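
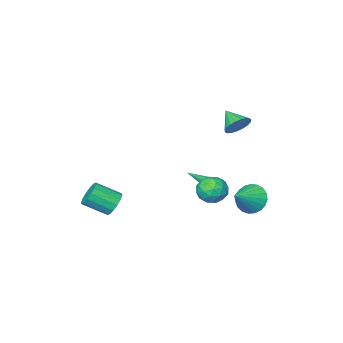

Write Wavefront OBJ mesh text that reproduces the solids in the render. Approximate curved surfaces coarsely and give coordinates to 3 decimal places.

v -2.863 0.922 -3.217
v -2.377 0.818 -3.991
v -1.557 1.278 -2.443
v -2.469 1.189 -4.005
v -2.63 1.513 -3.882
v -2.832 1.736 -3.645
v -3.038 1.818 -3.334
v -3.215 1.745 -3.002
v -3.331 1.529 -2.708
v -3.365 1.209 -2.502
v -3.314 0.839 -2.419
v -3.184 0.483 -2.475
v -2.999 0.204 -2.658
v -2.79 0.048 -2.939
v -2.594 0.044 -3.267
v -2.445 0.191 -3.587
v -2.368 0.465 -3.843
v 2.643 -2.807 -3.54
v 2.931 -3.044 -4.179
v 3.944 -3.81 -3.439
v 3.657 -3.573 -2.8
v 3.118 -2.72 -4.1
v 4.132 -3.486 -3.361
v 3.179 -2.419 -3.872
v 4.192 -3.185 -3.132
v 3.096 -2.222 -3.554
v 4.109 -2.988 -2.814
v 2.891 -2.181 -3.232
v 3.905 -2.947 -2.492
v 2.621 -2.309 -2.993
v 3.634 -3.075 -2.253
v 2.356 -2.57 -2.901
v 3.369 -3.336 -2.161
v 2.168 -2.894 -2.979
v 3.182 -3.66 -2.24
v 2.108 -3.195 -3.208
v 3.121 -3.961 -2.468
v 2.191 -3.392 -3.526
v 3.204 -4.158 -2.786
v 2.395 -3.433 -3.848
v 3.409 -4.199 -3.108
v 2.666 -3.305 -4.087
v 3.679 -4.071 -3.347
v -2.145 0.715 1.938
v -1.812 0.357 1.383
v -2.135 -0.275 2.582
v -1.572 0.464 1.543
v -1.431 0.614 1.772
v -1.414 0.782 2.029
v -1.523 0.938 2.271
v -1.74 1.055 2.455
v -2.027 1.114 2.55
v -2.334 1.103 2.539
v -2.609 1.026 2.424
v -2.803 0.894 2.225
v -2.884 0.732 1.977
v -2.837 0.566 1.722
v -2.671 0.426 1.504
v -2.413 0.336 1.361
v -2.11 0.312 1.319
v -3.568 -2.757 -4.178
v -3.376 -2.986 -4.591
v -2.212 -3.563 -3.102
v -3.25 -2.754 -4.577
v -3.209 -2.523 -4.455
v -3.264 -2.355 -4.26
v -3.401 -2.294 -4.042
v -3.582 -2.357 -3.861
v -3.76 -2.528 -3.765
v -3.886 -2.759 -3.779
v -3.927 -2.99 -3.901
v -3.872 -3.158 -4.096
v -3.735 -3.219 -4.314
v -3.554 -3.156 -4.495
v -0.594 1.1 -2.715
v -0.12 1.285 -2.032
v -1.22 0.095 -2.008
v -0.746 0.28 -1.325
v -1.343 0.827 -1.59
v -0.956 1.448 -2.027
v -0.384 -0.068 -2.013
v 0.003 0.553 -2.45
v 0.01 0.563 -1.599
v -0.582 1.116 -1.337
v -0.758 0.264 -2.703
v -1.35 0.817 -2.441
v -0.302 1.28 -2.435
v -1.038 0.1 -1.605
v -1.389 0.421 -1.76
v -1.11 0.53 -1.359
v -0.794 1.376 -2.432
v -0.515 1.485 -2.031
v -1.233 1.216 -1.771
v -0.825 -0.105 -2.009
v -0.546 0.004 -1.608
v -0.23 0.85 -2.681
v 0.049 0.959 -2.28
v -0.107 0.164 -2.269
v 0.053 0.965 -1.779
v -0.315 0.375 -1.364
v -0.102 0.17 -1.768
v 0.125 0.535 -2.025
v -0.295 1.29 -1.625
v -0.663 0.7 -1.21
v -1.014 1.021 -1.366
v -0.787 1.386 -1.622
v -0.219 0.866 -1.371
v -0.677 0.68 -2.83
v -1.045 0.09 -2.415
v -0.553 -0.006 -2.418
v -0.326 0.359 -2.674
v -1.025 1.005 -2.676
v -1.393 0.415 -2.261
v -1.465 0.845 -2.015
v -1.238 1.21 -2.272
v -1.121 0.514 -2.669
f 2 1 4
f 2 4 3
f 4 1 5
f 4 5 3
f 5 1 6
f 5 6 3
f 6 1 7
f 6 7 3
f 7 1 8
f 7 8 3
f 8 1 9
f 8 9 3
f 9 1 10
f 9 10 3
f 10 1 11
f 10 11 3
f 11 1 12
f 11 12 3
f 12 1 13
f 12 13 3
f 13 1 14
f 13 14 3
f 14 1 15
f 14 15 3
f 15 1 16
f 15 16 3
f 16 1 17
f 16 17 3
f 17 1 2
f 17 2 3
f 19 18 22
f 19 22 20
f 20 22 23
f 20 23 21
f 22 18 24
f 22 24 23
f 23 24 25
f 23 25 21
f 24 18 26
f 24 26 25
f 25 26 27
f 25 27 21
f 26 18 28
f 26 28 27
f 27 28 29
f 27 29 21
f 28 18 30
f 28 30 29
f 29 30 31
f 29 31 21
f 30 18 32
f 30 32 31
f 31 32 33
f 31 33 21
f 32 18 34
f 32 34 33
f 33 34 35
f 33 35 21
f 34 18 36
f 34 36 35
f 35 36 37
f 35 37 21
f 36 18 38
f 36 38 37
f 37 38 39
f 37 39 21
f 38 18 40
f 38 40 39
f 39 40 41
f 39 41 21
f 40 18 42
f 40 42 41
f 41 42 43
f 41 43 21
f 42 18 19
f 42 19 43
f 43 19 20
f 43 20 21
f 45 44 47
f 45 47 46
f 47 44 48
f 47 48 46
f 48 44 49
f 48 49 46
f 49 44 50
f 49 50 46
f 50 44 51
f 50 51 46
f 51 44 52
f 51 52 46
f 52 44 53
f 52 53 46
f 53 44 54
f 53 54 46
f 54 44 55
f 54 55 46
f 55 44 56
f 55 56 46
f 56 44 57
f 56 57 46
f 57 44 58
f 57 58 46
f 58 44 59
f 58 59 46
f 59 44 60
f 59 60 46
f 60 44 45
f 60 45 46
f 62 61 64
f 62 64 63
f 64 61 65
f 64 65 63
f 65 61 66
f 65 66 63
f 66 61 67
f 66 67 63
f 67 61 68
f 67 68 63
f 68 61 69
f 68 69 63
f 69 61 70
f 69 70 63
f 70 61 71
f 70 71 63
f 71 61 72
f 71 72 63
f 72 61 73
f 72 73 63
f 73 61 74
f 73 74 63
f 74 61 62
f 74 62 63
f 75 112 91
f 112 86 115
f 91 115 80
f 112 115 91
f 75 91 87
f 91 80 92
f 87 92 76
f 91 92 87
f 75 87 96
f 87 76 97
f 96 97 82
f 87 97 96
f 75 96 108
f 96 82 111
f 108 111 85
f 96 111 108
f 75 108 112
f 108 85 116
f 112 116 86
f 108 116 112
f 76 92 103
f 92 80 106
f 103 106 84
f 92 106 103
f 80 115 93
f 115 86 114
f 93 114 79
f 115 114 93
f 86 116 113
f 116 85 109
f 113 109 77
f 116 109 113
f 85 111 110
f 111 82 98
f 110 98 81
f 111 98 110
f 82 97 102
f 97 76 99
f 102 99 83
f 97 99 102
f 78 104 90
f 104 84 105
f 90 105 79
f 104 105 90
f 78 90 88
f 90 79 89
f 88 89 77
f 90 89 88
f 78 88 95
f 88 77 94
f 95 94 81
f 88 94 95
f 78 95 100
f 95 81 101
f 100 101 83
f 95 101 100
f 78 100 104
f 100 83 107
f 104 107 84
f 100 107 104
f 79 105 93
f 105 84 106
f 93 106 80
f 105 106 93
f 77 89 113
f 89 79 114
f 113 114 86
f 89 114 113
f 81 94 110
f 94 77 109
f 110 109 85
f 94 109 110
f 83 101 102
f 101 81 98
f 102 98 82
f 101 98 102
f 84 107 103
f 107 83 99
f 103 99 76
f 107 99 103



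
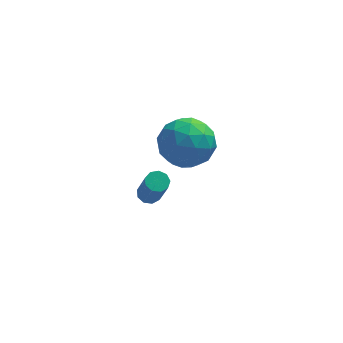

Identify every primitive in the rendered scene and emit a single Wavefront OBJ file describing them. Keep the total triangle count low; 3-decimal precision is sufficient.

v 2.152 -0.882 0.384
v 2.943 -0.565 1.272
v 1.457 -2.355 1.528
v 2.248 -2.038 2.416
v 1.307 -1.297 2.138
v 1.736 -0.386 1.43
v 2.664 -2.534 1.37
v 3.093 -1.623 0.662
v 3.259 -1.586 1.881
v 2.42 -0.821 2.355
v 1.98 -2.099 0.445
v 1.141 -1.334 0.919
v 2.608 -0.594 0.727
v 1.792 -2.326 2.073
v 1.238 -1.89 1.909
v 1.703 -1.704 2.431
v 1.899 -0.489 0.82
v 2.364 -0.303 1.342
v 1.402 -0.733 1.851
v 2.036 -2.617 1.458
v 2.501 -2.431 1.98
v 2.697 -1.216 0.369
v 3.162 -1.03 0.891
v 2.998 -2.187 0.949
v 3.259 -1.008 1.607
v 2.851 -1.874 2.28
v 3.095 -2.165 1.665
v 3.348 -1.63 1.249
v 2.766 -0.559 1.886
v 2.358 -1.424 2.559
v 1.804 -0.989 2.395
v 2.057 -0.454 1.979
v 2.952 -1.159 2.244
v 2.042 -1.496 0.241
v 1.634 -2.361 0.914
v 2.343 -2.466 0.821
v 2.596 -1.931 0.405
v 1.549 -1.046 0.52
v 1.141 -1.912 1.193
v 1.052 -1.29 1.551
v 1.305 -0.755 1.135
v 1.448 -1.761 0.556
v 0.759 0.416 -3.791
v 1.167 0.168 -3.997
v 1.489 -0.765 -2.235
v 1.081 -0.516 -2.029
v 1.272 0.476 -3.853
v 1.594 -0.457 -2.091
v 1.137 0.756 -3.68
v 1.459 -0.177 -1.918
v 0.825 0.877 -3.559
v 1.147 -0.056 -1.797
v 0.483 0.783 -3.547
v 0.804 -0.15 -1.784
v 0.269 0.517 -3.649
v 0.591 -0.416 -1.886
v 0.285 0.204 -3.817
v 0.607 -0.729 -2.055
v 0.523 -0.009 -3.974
v 0.844 -0.942 -2.211
v 0.871 -0.024 -4.045
v 1.193 -0.957 -2.282
f 1 38 17
f 38 12 41
f 17 41 6
f 38 41 17
f 1 17 13
f 17 6 18
f 13 18 2
f 17 18 13
f 1 13 22
f 13 2 23
f 22 23 8
f 13 23 22
f 1 22 34
f 22 8 37
f 34 37 11
f 22 37 34
f 1 34 38
f 34 11 42
f 38 42 12
f 34 42 38
f 2 18 29
f 18 6 32
f 29 32 10
f 18 32 29
f 6 41 19
f 41 12 40
f 19 40 5
f 41 40 19
f 12 42 39
f 42 11 35
f 39 35 3
f 42 35 39
f 11 37 36
f 37 8 24
f 36 24 7
f 37 24 36
f 8 23 28
f 23 2 25
f 28 25 9
f 23 25 28
f 4 30 16
f 30 10 31
f 16 31 5
f 30 31 16
f 4 16 14
f 16 5 15
f 14 15 3
f 16 15 14
f 4 14 21
f 14 3 20
f 21 20 7
f 14 20 21
f 4 21 26
f 21 7 27
f 26 27 9
f 21 27 26
f 4 26 30
f 26 9 33
f 30 33 10
f 26 33 30
f 5 31 19
f 31 10 32
f 19 32 6
f 31 32 19
f 3 15 39
f 15 5 40
f 39 40 12
f 15 40 39
f 7 20 36
f 20 3 35
f 36 35 11
f 20 35 36
f 9 27 28
f 27 7 24
f 28 24 8
f 27 24 28
f 10 33 29
f 33 9 25
f 29 25 2
f 33 25 29
f 44 43 47
f 44 47 45
f 45 47 48
f 45 48 46
f 47 43 49
f 47 49 48
f 48 49 50
f 48 50 46
f 49 43 51
f 49 51 50
f 50 51 52
f 50 52 46
f 51 43 53
f 51 53 52
f 52 53 54
f 52 54 46
f 53 43 55
f 53 55 54
f 54 55 56
f 54 56 46
f 55 43 57
f 55 57 56
f 56 57 58
f 56 58 46
f 57 43 59
f 57 59 58
f 58 59 60
f 58 60 46
f 59 43 61
f 59 61 60
f 60 61 62
f 60 62 46
f 61 43 44
f 61 44 62
f 62 44 45
f 62 45 46



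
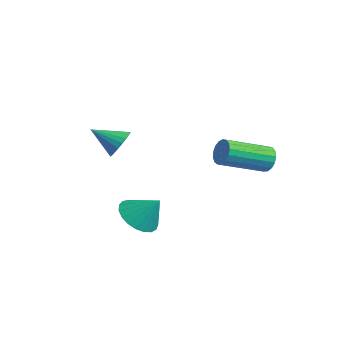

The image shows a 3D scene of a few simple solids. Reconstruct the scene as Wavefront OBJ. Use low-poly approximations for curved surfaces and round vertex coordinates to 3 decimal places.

v 0.598 2.909 -2.498
v 0.907 3.09 -1.98
v 0.871 1.151 -1.283
v 0.562 0.971 -1.802
v 0.617 3.122 -1.905
v 0.58 1.183 -1.209
v 0.322 3.105 -1.967
v 0.285 1.167 -1.271
v 0.09 3.044 -2.15
v 0.054 1.105 -1.454
v -0.025 2.951 -2.413
v -0.061 1.013 -1.717
v 0.003 2.849 -2.696
v -0.033 0.911 -1.999
v 0.167 2.761 -2.933
v 0.131 0.823 -2.237
v 0.43 2.707 -3.071
v 0.393 0.768 -2.374
v 0.731 2.699 -3.077
v 0.695 0.76 -2.381
v 1.002 2.739 -2.951
v 0.966 0.801 -2.254
v 1.18 2.818 -2.721
v 1.144 0.88 -2.025
v 1.225 2.918 -2.44
v 1.189 0.98 -1.744
v 1.127 3.016 -2.173
v 1.09 1.078 -1.476
v 0.93 -2.574 -4.43
v 1.606 -2.334 -5.022
v 1.57 -1.966 -3.45
v 1.364 -2.033 -5.05
v 1.047 -1.827 -4.971
v 0.709 -1.749 -4.798
v 0.41 -1.814 -4.562
v 0.201 -2.011 -4.303
v 0.117 -2.305 -4.067
v 0.174 -2.646 -3.892
v 0.362 -2.974 -3.811
v 0.648 -3.233 -3.837
v 0.982 -3.378 -3.966
v 1.308 -3.384 -4.175
v 1.568 -3.251 -4.428
v 1.718 -3 -4.681
v 1.731 -2.675 -4.891
v -3.523 -1.54 -2.548
v -3.183 -2.05 -2.963
v -4.157 -2.56 -1.812
v -2.982 -2.01 -2.734
v -2.874 -1.888 -2.473
v -2.879 -1.706 -2.224
v -2.994 -1.496 -2.032
v -3.201 -1.293 -1.929
v -3.464 -1.132 -1.933
v -3.737 -1.042 -2.044
v -3.972 -1.038 -2.242
v -4.13 -1.121 -2.492
v -4.183 -1.276 -2.753
v -4.122 -1.477 -2.978
v -3.957 -1.688 -3.129
v -3.717 -1.874 -3.179
v -3.443 -2.002 -3.121
f 2 1 5
f 2 5 3
f 3 5 6
f 3 6 4
f 5 1 7
f 5 7 6
f 6 7 8
f 6 8 4
f 7 1 9
f 7 9 8
f 8 9 10
f 8 10 4
f 9 1 11
f 9 11 10
f 10 11 12
f 10 12 4
f 11 1 13
f 11 13 12
f 12 13 14
f 12 14 4
f 13 1 15
f 13 15 14
f 14 15 16
f 14 16 4
f 15 1 17
f 15 17 16
f 16 17 18
f 16 18 4
f 17 1 19
f 17 19 18
f 18 19 20
f 18 20 4
f 19 1 21
f 19 21 20
f 20 21 22
f 20 22 4
f 21 1 23
f 21 23 22
f 22 23 24
f 22 24 4
f 23 1 25
f 23 25 24
f 24 25 26
f 24 26 4
f 25 1 27
f 25 27 26
f 26 27 28
f 26 28 4
f 27 1 2
f 27 2 28
f 28 2 3
f 28 3 4
f 30 29 32
f 30 32 31
f 32 29 33
f 32 33 31
f 33 29 34
f 33 34 31
f 34 29 35
f 34 35 31
f 35 29 36
f 35 36 31
f 36 29 37
f 36 37 31
f 37 29 38
f 37 38 31
f 38 29 39
f 38 39 31
f 39 29 40
f 39 40 31
f 40 29 41
f 40 41 31
f 41 29 42
f 41 42 31
f 42 29 43
f 42 43 31
f 43 29 44
f 43 44 31
f 44 29 45
f 44 45 31
f 45 29 30
f 45 30 31
f 47 46 49
f 47 49 48
f 49 46 50
f 49 50 48
f 50 46 51
f 50 51 48
f 51 46 52
f 51 52 48
f 52 46 53
f 52 53 48
f 53 46 54
f 53 54 48
f 54 46 55
f 54 55 48
f 55 46 56
f 55 56 48
f 56 46 57
f 56 57 48
f 57 46 58
f 57 58 48
f 58 46 59
f 58 59 48
f 59 46 60
f 59 60 48
f 60 46 61
f 60 61 48
f 61 46 62
f 61 62 48
f 62 46 47
f 62 47 48



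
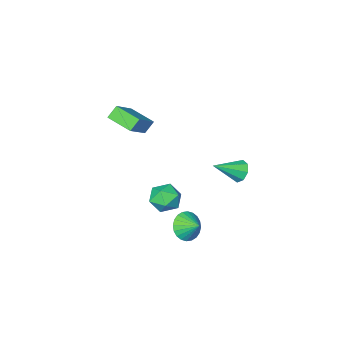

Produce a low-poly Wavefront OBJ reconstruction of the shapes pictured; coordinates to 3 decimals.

v -2.814 2.143 -0.054
v -2.424 2.443 -0.62
v -1.286 1.797 0.814
v -2.563 2.83 -0.22
v -2.849 2.815 0.278
v -3.114 2.406 0.581
v -3.203 1.843 0.513
v -3.064 1.456 0.113
v -2.778 1.471 -0.385
v -2.513 1.88 -0.688
v 0.138 1.483 -3.8
v 0.829 1.956 -4.289
v -0.078 2.357 -3.26
v 0.528 2.017 -4.509
v 0.167 1.996 -4.622
v -0.198 1.898 -4.609
v -0.512 1.736 -4.473
v -0.727 1.536 -4.234
v -0.81 1.328 -3.929
v -0.749 1.143 -3.605
v -0.553 1.01 -3.31
v -0.251 0.949 -3.09
v 0.11 0.969 -2.977
v 0.475 1.067 -2.99
v 0.789 1.229 -3.126
v 1.004 1.429 -3.365
v 1.087 1.638 -3.67
v 1.026 1.822 -3.994
v 0.597 -3.352 3.044
v 2.038 -2.494 4.324
v 0.079 -1.89 2.648
v 1.52 -1.033 3.929
v 1.18 -3.327 2.371
v 2.621 -2.47 3.652
v 0.662 -1.866 1.976
v 2.103 -1.008 3.256
v -0.903 -0.967 -3.274
v 0.024 -0.846 -3.731
v -1.024 -2.514 -3.929
v -0.097 -2.393 -4.386
v -0.159 -2.476 -3.351
v -0.085 -1.52 -2.946
v -0.915 -1.84 -4.714
v -0.841 -0.884 -4.309
v 0.016 -1.385 -4.621
v 0.484 -1.779 -3.779
v -1.484 -1.581 -3.881
v -1.016 -1.975 -3.039
f 2 1 4
f 2 4 3
f 4 1 5
f 4 5 3
f 5 1 6
f 5 6 3
f 6 1 7
f 6 7 3
f 7 1 8
f 7 8 3
f 8 1 9
f 8 9 3
f 9 1 10
f 9 10 3
f 10 1 2
f 10 2 3
f 12 11 14
f 12 14 13
f 14 11 15
f 14 15 13
f 15 11 16
f 15 16 13
f 16 11 17
f 16 17 13
f 17 11 18
f 17 18 13
f 18 11 19
f 18 19 13
f 19 11 20
f 19 20 13
f 20 11 21
f 20 21 13
f 21 11 22
f 21 22 13
f 22 11 23
f 22 23 13
f 23 11 24
f 23 24 13
f 24 11 25
f 24 25 13
f 25 11 26
f 25 26 13
f 26 11 27
f 26 27 13
f 27 11 28
f 27 28 13
f 28 11 12
f 28 12 13
f 30 32 29
f 33 30 29
f 29 32 31
f 31 33 29
f 30 36 32
f 34 30 33
f 34 36 30
f 32 36 31
f 35 33 31
f 31 36 35
f 35 34 33
f 36 34 35
f 37 48 42
f 37 42 38
f 37 38 44
f 37 44 47
f 37 47 48
f 38 42 46
f 42 48 41
f 48 47 39
f 47 44 43
f 44 38 45
f 40 46 41
f 40 41 39
f 40 39 43
f 40 43 45
f 40 45 46
f 41 46 42
f 39 41 48
f 43 39 47
f 45 43 44
f 46 45 38



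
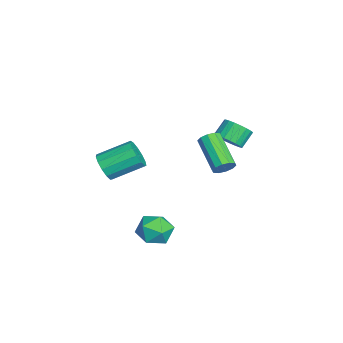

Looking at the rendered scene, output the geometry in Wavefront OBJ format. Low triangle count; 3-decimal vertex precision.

v 1.415 -2.611 -0.766
v 1.656 -2.21 -1.499
v 1.407 -0.507 -0.647
v 1.165 -0.909 0.086
v 1.17 -2.267 -1.526
v 0.92 -0.564 -0.675
v 0.762 -2.434 -1.312
v 0.512 -0.731 -0.461
v 0.561 -2.657 -0.925
v 0.311 -0.954 -0.074
v 0.631 -2.866 -0.487
v 0.381 -1.163 0.364
v 0.95 -2.994 -0.137
v 0.701 -1.291 0.714
v 1.417 -3 0.013
v 1.167 -1.297 0.864
v 1.883 -2.883 -0.084
v 1.633 -1.181 0.767
v 2.2 -2.68 -0.398
v 1.951 -0.977 0.453
v 2.268 -2.455 -0.828
v 2.019 -0.752 0.023
v 2.065 -2.28 -1.238
v 1.816 -0.577 -0.387
v -2.32 3.65 -1.291
v -1.61 4.019 -1.002
v -2.211 4.578 -0.24
v -2.92 4.21 -0.529
v -1.715 4.246 -1.251
v -2.316 4.806 -0.489
v -1.924 4.371 -1.508
v -2.525 4.93 -0.746
v -2.201 4.371 -1.726
v -2.802 4.93 -0.965
v -2.499 4.246 -1.87
v -3.1 4.805 -1.108
v -2.766 4.018 -1.913
v -3.367 4.578 -1.151
v -2.956 3.727 -1.849
v -3.557 4.286 -1.087
v -3.036 3.423 -1.688
v -3.636 3.982 -0.926
v -2.991 3.157 -1.459
v -3.592 3.717 -0.697
v -2.831 2.978 -1.2
v -3.432 3.537 -0.439
v -2.582 2.914 -0.958
v -3.183 3.473 -0.196
v -2.288 2.978 -0.772
v -2.889 3.537 -0.01
v -1.999 3.158 -0.677
v -2.6 3.717 0.085
v -1.766 3.423 -0.687
v -2.367 3.982 0.075
v -1.628 3.728 -0.802
v -2.229 4.287 -0.04
v 3.12 3.301 0.341
v 3.49 3.191 0.838
v 1.83 2.489 1.917
v 1.46 2.599 1.419
v 3.355 3.555 0.867
v 1.695 2.853 1.946
v 3.13 3.822 0.695
v 1.47 3.12 1.774
v 2.901 3.89 0.387
v 1.241 3.188 1.466
v 2.756 3.733 0.062
v 1.096 3.031 1.141
v 2.75 3.411 -0.157
v 1.09 2.709 0.922
v 2.885 3.047 -0.186
v 1.225 2.345 0.893
v 3.11 2.78 -0.014
v 1.45 2.078 1.065
v 3.339 2.712 0.294
v 1.679 2.01 1.373
v 3.484 2.869 0.619
v 1.824 2.167 1.698
v 3.432 0.501 -4.248
v 3.95 0.892 -3.434
v 3.91 -1.052 -3.806
v 4.428 -0.661 -2.992
v 3.388 -0.637 -3.007
v 3.092 0.323 -3.28
v 4.768 -0.483 -3.96
v 4.472 0.477 -4.233
v 4.776 0.284 -3.257
v 3.923 0.189 -2.667
v 3.937 -0.349 -4.573
v 3.084 -0.444 -3.983
f 2 1 5
f 2 5 3
f 3 5 6
f 3 6 4
f 5 1 7
f 5 7 6
f 6 7 8
f 6 8 4
f 7 1 9
f 7 9 8
f 8 9 10
f 8 10 4
f 9 1 11
f 9 11 10
f 10 11 12
f 10 12 4
f 11 1 13
f 11 13 12
f 12 13 14
f 12 14 4
f 13 1 15
f 13 15 14
f 14 15 16
f 14 16 4
f 15 1 17
f 15 17 16
f 16 17 18
f 16 18 4
f 17 1 19
f 17 19 18
f 18 19 20
f 18 20 4
f 19 1 21
f 19 21 20
f 20 21 22
f 20 22 4
f 21 1 23
f 21 23 22
f 22 23 24
f 22 24 4
f 23 1 2
f 23 2 24
f 24 2 3
f 24 3 4
f 26 25 29
f 26 29 27
f 27 29 30
f 27 30 28
f 29 25 31
f 29 31 30
f 30 31 32
f 30 32 28
f 31 25 33
f 31 33 32
f 32 33 34
f 32 34 28
f 33 25 35
f 33 35 34
f 34 35 36
f 34 36 28
f 35 25 37
f 35 37 36
f 36 37 38
f 36 38 28
f 37 25 39
f 37 39 38
f 38 39 40
f 38 40 28
f 39 25 41
f 39 41 40
f 40 41 42
f 40 42 28
f 41 25 43
f 41 43 42
f 42 43 44
f 42 44 28
f 43 25 45
f 43 45 44
f 44 45 46
f 44 46 28
f 45 25 47
f 45 47 46
f 46 47 48
f 46 48 28
f 47 25 49
f 47 49 48
f 48 49 50
f 48 50 28
f 49 25 51
f 49 51 50
f 50 51 52
f 50 52 28
f 51 25 53
f 51 53 52
f 52 53 54
f 52 54 28
f 53 25 55
f 53 55 54
f 54 55 56
f 54 56 28
f 55 25 26
f 55 26 56
f 56 26 27
f 56 27 28
f 58 57 61
f 58 61 59
f 59 61 62
f 59 62 60
f 61 57 63
f 61 63 62
f 62 63 64
f 62 64 60
f 63 57 65
f 63 65 64
f 64 65 66
f 64 66 60
f 65 57 67
f 65 67 66
f 66 67 68
f 66 68 60
f 67 57 69
f 67 69 68
f 68 69 70
f 68 70 60
f 69 57 71
f 69 71 70
f 70 71 72
f 70 72 60
f 71 57 73
f 71 73 72
f 72 73 74
f 72 74 60
f 73 57 75
f 73 75 74
f 74 75 76
f 74 76 60
f 75 57 77
f 75 77 76
f 76 77 78
f 76 78 60
f 77 57 58
f 77 58 78
f 78 58 59
f 78 59 60
f 79 90 84
f 79 84 80
f 79 80 86
f 79 86 89
f 79 89 90
f 80 84 88
f 84 90 83
f 90 89 81
f 89 86 85
f 86 80 87
f 82 88 83
f 82 83 81
f 82 81 85
f 82 85 87
f 82 87 88
f 83 88 84
f 81 83 90
f 85 81 89
f 87 85 86
f 88 87 80



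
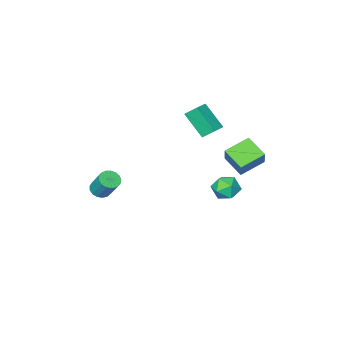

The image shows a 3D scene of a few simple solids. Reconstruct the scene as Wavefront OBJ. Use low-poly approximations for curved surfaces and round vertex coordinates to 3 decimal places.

v 0.533 2.644 0.277
v 1.077 3.207 0.186
v 0.923 2.093 -0.806
v 1.467 2.656 -0.897
v 1.539 2.129 -0.315
v 1.298 2.469 0.354
v 0.702 2.831 -0.974
v 0.461 3.171 -0.305
v 1.182 3.323 -0.587
v 1.699 2.889 -0.18
v 0.301 2.411 -0.44
v 0.818 1.977 -0.033
v -1.15 -0.768 1.374
v -0.851 -1.902 2.563
v -0.428 -0.429 1.516
v -0.129 -1.563 2.705
v -0.771 -1.317 0.755
v -0.472 -2.451 1.944
v -0.049 -0.978 0.897
v 0.25 -2.112 2.086
v 3.797 -4.392 -3.467
v 4.216 -4.045 -3.695
v 4.163 -3.182 -2.482
v 3.743 -3.528 -2.253
v 3.976 -3.93 -3.787
v 3.922 -3.067 -2.574
v 3.694 -3.921 -3.806
v 3.641 -3.057 -2.593
v 3.436 -4.019 -3.748
v 3.383 -3.155 -2.535
v 3.261 -4.203 -3.625
v 3.207 -3.339 -2.412
v 3.208 -4.43 -3.465
v 3.155 -3.566 -2.252
v 3.29 -4.648 -3.306
v 3.237 -3.785 -2.093
v 3.488 -4.808 -3.184
v 3.435 -3.944 -1.971
v 3.757 -4.872 -3.126
v 3.704 -4.009 -1.913
v 4.035 -4.826 -3.147
v 3.982 -3.963 -1.934
v 4.258 -4.681 -3.24
v 4.205 -3.818 -2.027
v 4.376 -4.469 -3.386
v 4.323 -3.606 -2.173
v 4.361 -4.24 -3.55
v 4.307 -3.377 -2.337
v 0.189 2.689 0.328
v 0.336 1.55 0.914
v -1.133 2.768 0.812
v -0.986 1.628 1.398
v 0.586 3.252 1.322
v 0.733 2.112 1.908
v -0.736 3.33 1.806
v -0.589 2.191 2.392
f 1 12 6
f 1 6 2
f 1 2 8
f 1 8 11
f 1 11 12
f 2 6 10
f 6 12 5
f 12 11 3
f 11 8 7
f 8 2 9
f 4 10 5
f 4 5 3
f 4 3 7
f 4 7 9
f 4 9 10
f 5 10 6
f 3 5 12
f 7 3 11
f 9 7 8
f 10 9 2
f 14 16 13
f 17 14 13
f 13 16 15
f 15 17 13
f 14 20 16
f 18 14 17
f 18 20 14
f 16 20 15
f 19 17 15
f 15 20 19
f 19 18 17
f 20 18 19
f 22 21 25
f 22 25 23
f 23 25 26
f 23 26 24
f 25 21 27
f 25 27 26
f 26 27 28
f 26 28 24
f 27 21 29
f 27 29 28
f 28 29 30
f 28 30 24
f 29 21 31
f 29 31 30
f 30 31 32
f 30 32 24
f 31 21 33
f 31 33 32
f 32 33 34
f 32 34 24
f 33 21 35
f 33 35 34
f 34 35 36
f 34 36 24
f 35 21 37
f 35 37 36
f 36 37 38
f 36 38 24
f 37 21 39
f 37 39 38
f 38 39 40
f 38 40 24
f 39 21 41
f 39 41 40
f 40 41 42
f 40 42 24
f 41 21 43
f 41 43 42
f 42 43 44
f 42 44 24
f 43 21 45
f 43 45 44
f 44 45 46
f 44 46 24
f 45 21 47
f 45 47 46
f 46 47 48
f 46 48 24
f 47 21 22
f 47 22 48
f 48 22 23
f 48 23 24
f 50 52 49
f 53 50 49
f 49 52 51
f 51 53 49
f 50 56 52
f 54 50 53
f 54 56 50
f 52 56 51
f 55 53 51
f 51 56 55
f 55 54 53
f 56 54 55



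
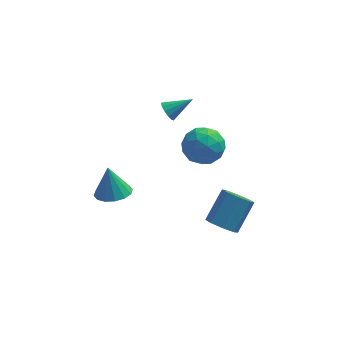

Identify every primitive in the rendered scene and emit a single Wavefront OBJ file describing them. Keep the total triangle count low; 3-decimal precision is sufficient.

v 2.809 -3.018 -3.235
v 3.421 -3.653 -3.055
v 4.244 -2.476 -1.706
v 3.631 -1.842 -1.885
v 3.625 -3.223 -3.553
v 4.448 -2.047 -2.204
v 3.35 -2.674 -3.865
v 4.173 -1.497 -2.516
v 2.759 -2.326 -3.808
v 3.581 -1.15 -2.459
v 2.196 -2.384 -3.414
v 3.019 -1.207 -2.065
v 1.992 -2.813 -2.916
v 2.815 -1.637 -1.567
v 2.267 -3.363 -2.604
v 3.09 -2.186 -1.255
v 2.859 -3.71 -2.661
v 3.681 -2.534 -1.312
v 0.714 1.962 -1.283
v 1.462 2.706 -0.65
v 2.258 1.334 -2.37
v 3.006 2.078 -1.737
v 2.504 1.098 -1.187
v 1.55 1.487 -0.516
v 2.17 2.553 -2.504
v 1.216 2.942 -1.833
v 2.362 3.072 -1.405
v 2.568 2.173 -0.591
v 1.152 1.867 -2.429
v 1.358 0.968 -1.615
v 0.952 2.389 -0.871
v 2.768 1.651 -2.149
v 2.473 1.075 -1.826
v 2.913 1.512 -1.454
v 1.004 1.673 -0.792
v 1.444 2.11 -0.42
v 2.057 1.165 -0.736
v 2.276 1.93 -2.6
v 2.716 2.367 -2.228
v 0.807 2.528 -1.566
v 1.247 2.965 -1.194
v 1.663 2.875 -2.284
v 1.921 3.042 -0.943
v 2.829 2.672 -1.582
v 2.337 2.952 -2.033
v 1.776 3.18 -1.638
v 2.042 2.513 -0.465
v 2.95 2.144 -1.104
v 2.655 1.568 -0.78
v 2.094 1.796 -0.386
v 2.571 2.728 -0.908
v 0.77 1.896 -1.916
v 1.678 1.527 -2.555
v 1.626 2.244 -2.634
v 1.065 2.472 -2.24
v 0.891 1.368 -1.438
v 1.799 0.998 -2.077
v 1.944 0.86 -1.382
v 1.383 1.088 -0.987
v 1.149 1.312 -2.112
v -2.552 -3.668 0.193
v -1.954 -4.383 0.46
v -2.808 -3.272 1.827
v -1.659 -3.98 0.409
v -1.603 -3.493 0.3
v -1.802 -3.053 0.163
v -2.201 -2.777 0.033
v -2.694 -2.74 -0.053
v -3.149 -2.952 -0.074
v -3.444 -3.355 -0.023
v -3.5 -3.842 0.086
v -3.301 -4.282 0.224
v -2.902 -4.558 0.354
v -2.409 -4.595 0.44
v -0.038 3.322 0.152
v 0.289 3.274 -0.396
v 1.278 3.638 0.908
v 0.189 3.619 -0.367
v 0.017 3.87 -0.173
v -0.172 3.947 0.124
v -0.319 3.825 0.43
v -0.376 3.543 0.648
v -0.326 3.191 0.708
v -0.184 2.881 0.592
v 0.004 2.71 0.336
v 0.179 2.733 0.022
v 0.285 2.944 -0.251
f 2 1 5
f 2 5 3
f 3 5 6
f 3 6 4
f 5 1 7
f 5 7 6
f 6 7 8
f 6 8 4
f 7 1 9
f 7 9 8
f 8 9 10
f 8 10 4
f 9 1 11
f 9 11 10
f 10 11 12
f 10 12 4
f 11 1 13
f 11 13 12
f 12 13 14
f 12 14 4
f 13 1 15
f 13 15 14
f 14 15 16
f 14 16 4
f 15 1 17
f 15 17 16
f 16 17 18
f 16 18 4
f 17 1 2
f 17 2 18
f 18 2 3
f 18 3 4
f 19 56 35
f 56 30 59
f 35 59 24
f 56 59 35
f 19 35 31
f 35 24 36
f 31 36 20
f 35 36 31
f 19 31 40
f 31 20 41
f 40 41 26
f 31 41 40
f 19 40 52
f 40 26 55
f 52 55 29
f 40 55 52
f 19 52 56
f 52 29 60
f 56 60 30
f 52 60 56
f 20 36 47
f 36 24 50
f 47 50 28
f 36 50 47
f 24 59 37
f 59 30 58
f 37 58 23
f 59 58 37
f 30 60 57
f 60 29 53
f 57 53 21
f 60 53 57
f 29 55 54
f 55 26 42
f 54 42 25
f 55 42 54
f 26 41 46
f 41 20 43
f 46 43 27
f 41 43 46
f 22 48 34
f 48 28 49
f 34 49 23
f 48 49 34
f 22 34 32
f 34 23 33
f 32 33 21
f 34 33 32
f 22 32 39
f 32 21 38
f 39 38 25
f 32 38 39
f 22 39 44
f 39 25 45
f 44 45 27
f 39 45 44
f 22 44 48
f 44 27 51
f 48 51 28
f 44 51 48
f 23 49 37
f 49 28 50
f 37 50 24
f 49 50 37
f 21 33 57
f 33 23 58
f 57 58 30
f 33 58 57
f 25 38 54
f 38 21 53
f 54 53 29
f 38 53 54
f 27 45 46
f 45 25 42
f 46 42 26
f 45 42 46
f 28 51 47
f 51 27 43
f 47 43 20
f 51 43 47
f 62 61 64
f 62 64 63
f 64 61 65
f 64 65 63
f 65 61 66
f 65 66 63
f 66 61 67
f 66 67 63
f 67 61 68
f 67 68 63
f 68 61 69
f 68 69 63
f 69 61 70
f 69 70 63
f 70 61 71
f 70 71 63
f 71 61 72
f 71 72 63
f 72 61 73
f 72 73 63
f 73 61 74
f 73 74 63
f 74 61 62
f 74 62 63
f 76 75 78
f 76 78 77
f 78 75 79
f 78 79 77
f 79 75 80
f 79 80 77
f 80 75 81
f 80 81 77
f 81 75 82
f 81 82 77
f 82 75 83
f 82 83 77
f 83 75 84
f 83 84 77
f 84 75 85
f 84 85 77
f 85 75 86
f 85 86 77
f 86 75 87
f 86 87 77
f 87 75 76
f 87 76 77



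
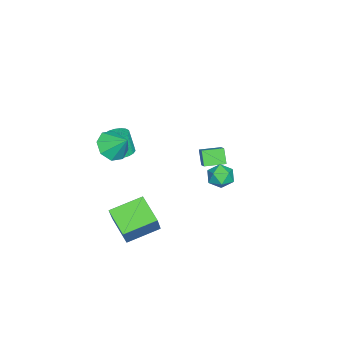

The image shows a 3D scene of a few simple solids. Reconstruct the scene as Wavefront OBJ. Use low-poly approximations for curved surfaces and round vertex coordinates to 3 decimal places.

v 1.615 -3.284 1.47
v 2.393 -3.269 1.523
v 2.303 -3.642 2.943
v 1.525 -3.656 2.89
v 2.304 -2.943 1.603
v 2.214 -3.316 3.023
v 2.078 -2.685 1.657
v 1.989 -3.057 3.076
v 1.761 -2.545 1.674
v 1.671 -2.918 3.093
v 1.415 -2.552 1.65
v 1.325 -2.924 3.069
v 1.108 -2.703 1.591
v 1.018 -3.076 3.01
v 0.902 -2.97 1.508
v 0.812 -3.342 2.927
v 0.837 -3.298 1.417
v 0.747 -3.671 2.837
v 0.926 -3.624 1.337
v 0.836 -3.997 2.757
v 1.151 -3.883 1.284
v 1.062 -4.255 2.703
v 1.469 -4.022 1.267
v 1.379 -4.395 2.686
v 1.815 -4.016 1.291
v 1.725 -4.388 2.71
v 2.122 -3.864 1.35
v 2.032 -4.237 2.769
v 2.328 -3.598 1.433
v 2.238 -3.97 2.852
v 0.512 -2.276 -3.797
v 1.595 -2.071 -2.115
v 1.639 -0.995 -4.678
v 2.721 -0.79 -2.997
v 1.819 -3.87 -4.443
v 2.901 -3.665 -2.762
v 2.945 -2.589 -5.325
v 4.028 -2.384 -3.643
v 3.28 -3.195 3.293
v 4.148 -2.938 2.741
v 3.6 -2.185 4.267
v 3.497 -2.512 2.512
v 2.719 -2.485 2.74
v 2.27 -2.875 3.292
v 2.412 -3.453 3.844
v 3.063 -3.879 4.073
v 3.841 -3.905 3.845
v 4.291 -3.515 3.293
v -4.164 -0.622 -1.893
v -2.825 -0.016 -0.836
v -4.757 0.555 -1.816
v -3.418 1.161 -0.76
v -3.602 -0.281 -2.8
v -2.263 0.325 -1.744
v -4.195 0.896 -2.724
v -2.856 1.502 -1.667
v -0.129 2.711 0.235
v 0.528 2.991 -0.285
v 0.412 1.389 0.205
v 1.069 1.669 -0.315
v 1.031 1.93 0.528
v 0.696 2.747 0.547
v 0.244 1.633 -0.627
v -0.091 2.45 -0.608
v 0.758 2.326 -0.817
v 1.245 2.509 -0.103
v -0.305 1.871 0.023
v 0.182 2.054 0.737
f 2 1 5
f 2 5 3
f 3 5 6
f 3 6 4
f 5 1 7
f 5 7 6
f 6 7 8
f 6 8 4
f 7 1 9
f 7 9 8
f 8 9 10
f 8 10 4
f 9 1 11
f 9 11 10
f 10 11 12
f 10 12 4
f 11 1 13
f 11 13 12
f 12 13 14
f 12 14 4
f 13 1 15
f 13 15 14
f 14 15 16
f 14 16 4
f 15 1 17
f 15 17 16
f 16 17 18
f 16 18 4
f 17 1 19
f 17 19 18
f 18 19 20
f 18 20 4
f 19 1 21
f 19 21 20
f 20 21 22
f 20 22 4
f 21 1 23
f 21 23 22
f 22 23 24
f 22 24 4
f 23 1 25
f 23 25 24
f 24 25 26
f 24 26 4
f 25 1 27
f 25 27 26
f 26 27 28
f 26 28 4
f 27 1 29
f 27 29 28
f 28 29 30
f 28 30 4
f 29 1 2
f 29 2 30
f 30 2 3
f 30 3 4
f 32 34 31
f 35 32 31
f 31 34 33
f 33 35 31
f 32 38 34
f 36 32 35
f 36 38 32
f 34 38 33
f 37 35 33
f 33 38 37
f 37 36 35
f 38 36 37
f 40 39 42
f 40 42 41
f 42 39 43
f 42 43 41
f 43 39 44
f 43 44 41
f 44 39 45
f 44 45 41
f 45 39 46
f 45 46 41
f 46 39 47
f 46 47 41
f 47 39 48
f 47 48 41
f 48 39 40
f 48 40 41
f 50 52 49
f 53 50 49
f 49 52 51
f 51 53 49
f 50 56 52
f 54 50 53
f 54 56 50
f 52 56 51
f 55 53 51
f 51 56 55
f 55 54 53
f 56 54 55
f 57 68 62
f 57 62 58
f 57 58 64
f 57 64 67
f 57 67 68
f 58 62 66
f 62 68 61
f 68 67 59
f 67 64 63
f 64 58 65
f 60 66 61
f 60 61 59
f 60 59 63
f 60 63 65
f 60 65 66
f 61 66 62
f 59 61 68
f 63 59 67
f 65 63 64
f 66 65 58



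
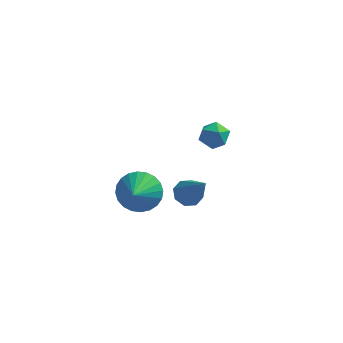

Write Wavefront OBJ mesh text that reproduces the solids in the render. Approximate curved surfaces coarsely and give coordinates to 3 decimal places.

v -1.692 1.326 -2.699
v -1.133 0.882 -3.371
v -1.648 0.234 -1.941
v -0.868 1.046 -3.149
v -0.728 1.253 -2.86
v -0.735 1.471 -2.546
v -0.888 1.667 -2.255
v -1.163 1.811 -2.032
v -1.518 1.881 -1.91
v -1.901 1.866 -1.909
v -2.251 1.77 -2.027
v -2.516 1.606 -2.249
v -2.656 1.399 -2.538
v -2.649 1.181 -2.852
v -2.496 0.985 -3.143
v -2.221 0.841 -3.367
v -1.865 0.771 -3.488
v -1.483 0.786 -3.489
v -0.237 3.683 -4.581
v 0.373 3.814 -4.852
v 0.717 2.757 -2.879
v 0.204 4.2 -4.547
v -0.224 4.283 -4.262
v -0.659 4.015 -4.165
v -0.847 3.552 -4.311
v -0.677 3.166 -4.616
v -0.249 3.083 -4.901
v 0.186 3.351 -4.998
v 1.022 2.089 0.651
v 1.702 1.968 0.712
v 0.838 1.532 1.608
v 1.518 1.411 1.669
v 1.272 2.055 1.745
v 1.386 2.4 1.154
v 1.154 1.1 1.166
v 1.268 1.445 0.575
v 1.784 1.357 1.03
v 1.857 1.947 1.388
v 0.683 1.553 0.932
v 0.756 2.143 1.29
f 2 1 4
f 2 4 3
f 4 1 5
f 4 5 3
f 5 1 6
f 5 6 3
f 6 1 7
f 6 7 3
f 7 1 8
f 7 8 3
f 8 1 9
f 8 9 3
f 9 1 10
f 9 10 3
f 10 1 11
f 10 11 3
f 11 1 12
f 11 12 3
f 12 1 13
f 12 13 3
f 13 1 14
f 13 14 3
f 14 1 15
f 14 15 3
f 15 1 16
f 15 16 3
f 16 1 17
f 16 17 3
f 17 1 18
f 17 18 3
f 18 1 2
f 18 2 3
f 20 19 22
f 20 22 21
f 22 19 23
f 22 23 21
f 23 19 24
f 23 24 21
f 24 19 25
f 24 25 21
f 25 19 26
f 25 26 21
f 26 19 27
f 26 27 21
f 27 19 28
f 27 28 21
f 28 19 20
f 28 20 21
f 29 40 34
f 29 34 30
f 29 30 36
f 29 36 39
f 29 39 40
f 30 34 38
f 34 40 33
f 40 39 31
f 39 36 35
f 36 30 37
f 32 38 33
f 32 33 31
f 32 31 35
f 32 35 37
f 32 37 38
f 33 38 34
f 31 33 40
f 35 31 39
f 37 35 36
f 38 37 30



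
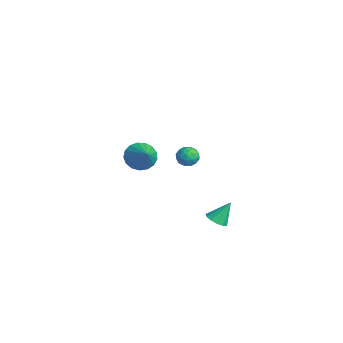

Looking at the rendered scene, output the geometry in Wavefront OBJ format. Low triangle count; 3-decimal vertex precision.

v 3.474 -0.898 -1.155
v 3.981 -0.5 -1.429
v 3.486 -0.082 0.055
v 3.639 -0.334 -1.537
v 3.245 -0.348 -1.523
v 2.924 -0.536 -1.393
v 2.777 -0.839 -1.188
v 2.852 -1.161 -0.972
v 3.124 -1.399 -0.814
v 3.507 -1.478 -0.765
v 3.88 -1.373 -0.84
v 4.124 -1.117 -1.015
v 4.161 -0.791 -1.234
v -4.595 -2.481 -0.426
v -4.035 -2.733 -1.228
v -3.125 -2.559 0.626
v -4.015 -2.25 -1.22
v -4.128 -1.82 -1.03
v -4.348 -1.541 -0.702
v -4.625 -1.478 -0.311
v -4.895 -1.645 0.054
v -5.096 -2.003 0.309
v -5.183 -2.471 0.395
v -5.135 -2.941 0.294
v -4.963 -3.306 0.027
v -4.707 -3.482 -0.344
v -4.426 -3.428 -0.733
v -4.183 -3.158 -1.052
v 1.173 -1.116 2.402
v 1.689 -1.343 2.825
v 0.591 -2.077 2.595
v 1.107 -2.304 3.018
v 0.703 -1.762 3.215
v 1.062 -1.168 3.096
v 1.218 -2.252 2.324
v 1.577 -1.658 2.205
v 1.716 -2.045 2.777
v 1.398 -1.742 3.328
v 0.882 -1.678 2.092
v 0.564 -1.375 2.643
v 1.482 -1.145 2.597
v 0.798 -2.275 2.823
v 0.561 -1.956 2.939
v 0.864 -2.09 3.188
v 1.114 -1.042 2.756
v 1.417 -1.176 3.005
v 0.837 -1.422 3.234
v 0.863 -2.244 2.415
v 1.166 -2.378 2.664
v 1.416 -1.33 2.232
v 1.719 -1.464 2.481
v 1.443 -1.998 2.186
v 1.801 -1.691 2.817
v 1.459 -2.256 2.93
v 1.524 -2.226 2.522
v 1.736 -1.877 2.452
v 1.614 -1.513 3.141
v 1.272 -2.078 3.254
v 1.035 -1.759 3.37
v 1.246 -1.41 3.3
v 1.63 -1.926 3.112
v 1.008 -1.342 2.166
v 0.666 -1.907 2.279
v 1.034 -2.01 2.12
v 1.245 -1.661 2.05
v 0.821 -1.164 2.49
v 0.479 -1.729 2.603
v 0.544 -1.543 2.968
v 0.756 -1.194 2.898
v 0.65 -1.494 2.308
f 2 1 4
f 2 4 3
f 4 1 5
f 4 5 3
f 5 1 6
f 5 6 3
f 6 1 7
f 6 7 3
f 7 1 8
f 7 8 3
f 8 1 9
f 8 9 3
f 9 1 10
f 9 10 3
f 10 1 11
f 10 11 3
f 11 1 12
f 11 12 3
f 12 1 13
f 12 13 3
f 13 1 2
f 13 2 3
f 15 14 17
f 15 17 16
f 17 14 18
f 17 18 16
f 18 14 19
f 18 19 16
f 19 14 20
f 19 20 16
f 20 14 21
f 20 21 16
f 21 14 22
f 21 22 16
f 22 14 23
f 22 23 16
f 23 14 24
f 23 24 16
f 24 14 25
f 24 25 16
f 25 14 26
f 25 26 16
f 26 14 27
f 26 27 16
f 27 14 28
f 27 28 16
f 28 14 15
f 28 15 16
f 29 66 45
f 66 40 69
f 45 69 34
f 66 69 45
f 29 45 41
f 45 34 46
f 41 46 30
f 45 46 41
f 29 41 50
f 41 30 51
f 50 51 36
f 41 51 50
f 29 50 62
f 50 36 65
f 62 65 39
f 50 65 62
f 29 62 66
f 62 39 70
f 66 70 40
f 62 70 66
f 30 46 57
f 46 34 60
f 57 60 38
f 46 60 57
f 34 69 47
f 69 40 68
f 47 68 33
f 69 68 47
f 40 70 67
f 70 39 63
f 67 63 31
f 70 63 67
f 39 65 64
f 65 36 52
f 64 52 35
f 65 52 64
f 36 51 56
f 51 30 53
f 56 53 37
f 51 53 56
f 32 58 44
f 58 38 59
f 44 59 33
f 58 59 44
f 32 44 42
f 44 33 43
f 42 43 31
f 44 43 42
f 32 42 49
f 42 31 48
f 49 48 35
f 42 48 49
f 32 49 54
f 49 35 55
f 54 55 37
f 49 55 54
f 32 54 58
f 54 37 61
f 58 61 38
f 54 61 58
f 33 59 47
f 59 38 60
f 47 60 34
f 59 60 47
f 31 43 67
f 43 33 68
f 67 68 40
f 43 68 67
f 35 48 64
f 48 31 63
f 64 63 39
f 48 63 64
f 37 55 56
f 55 35 52
f 56 52 36
f 55 52 56
f 38 61 57
f 61 37 53
f 57 53 30
f 61 53 57



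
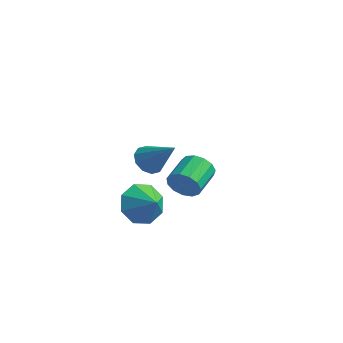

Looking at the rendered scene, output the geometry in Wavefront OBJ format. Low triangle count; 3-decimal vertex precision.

v 0.572 -1.368 1.909
v 0.977 -1.693 1.47
v 1.768 -1.312 2.971
v 1.018 -1.281 1.403
v 0.889 -0.901 1.529
v 0.638 -0.7 1.8
v 0.363 -0.754 2.112
v 0.167 -1.042 2.347
v 0.127 -1.455 2.415
v 0.256 -1.835 2.289
v 0.507 -2.036 2.018
v 0.782 -1.982 1.705
v -0.969 -0.018 -1.728
v -0.485 0.616 -2.332
v -0.031 -0.222 -1.192
v -0.766 0.961 -1.709
v -1.166 0.733 -1.098
v -1.45 0.065 -0.856
v -1.453 -0.652 -1.125
v -1.172 -0.997 -1.747
v -0.772 -0.769 -2.359
v -0.488 -0.1 -2.601
v -1.257 2.813 -2.116
v -0.882 2.714 -1.463
v -1.188 4.007 -1.09
v -1.563 4.107 -1.744
v -0.596 2.863 -1.744
v -0.902 4.156 -1.372
v -0.52 2.996 -2.144
v -0.826 4.289 -1.772
v -0.678 3.071 -2.535
v -0.984 4.364 -2.163
v -1.02 3.065 -2.793
v -1.326 4.358 -2.421
v -1.437 2.978 -2.836
v -1.743 4.271 -2.464
v -1.797 2.839 -2.65
v -2.103 4.133 -2.278
v -1.986 2.693 -2.295
v -2.292 3.986 -1.923
v -1.943 2.584 -1.883
v -2.249 3.877 -1.511
v -1.683 2.548 -1.545
v -1.989 3.841 -1.173
v -1.287 2.597 -1.388
v -1.593 3.89 -1.016
f 2 1 4
f 2 4 3
f 4 1 5
f 4 5 3
f 5 1 6
f 5 6 3
f 6 1 7
f 6 7 3
f 7 1 8
f 7 8 3
f 8 1 9
f 8 9 3
f 9 1 10
f 9 10 3
f 10 1 11
f 10 11 3
f 11 1 12
f 11 12 3
f 12 1 2
f 12 2 3
f 14 13 16
f 14 16 15
f 16 13 17
f 16 17 15
f 17 13 18
f 17 18 15
f 18 13 19
f 18 19 15
f 19 13 20
f 19 20 15
f 20 13 21
f 20 21 15
f 21 13 22
f 21 22 15
f 22 13 14
f 22 14 15
f 24 23 27
f 24 27 25
f 25 27 28
f 25 28 26
f 27 23 29
f 27 29 28
f 28 29 30
f 28 30 26
f 29 23 31
f 29 31 30
f 30 31 32
f 30 32 26
f 31 23 33
f 31 33 32
f 32 33 34
f 32 34 26
f 33 23 35
f 33 35 34
f 34 35 36
f 34 36 26
f 35 23 37
f 35 37 36
f 36 37 38
f 36 38 26
f 37 23 39
f 37 39 38
f 38 39 40
f 38 40 26
f 39 23 41
f 39 41 40
f 40 41 42
f 40 42 26
f 41 23 43
f 41 43 42
f 42 43 44
f 42 44 26
f 43 23 45
f 43 45 44
f 44 45 46
f 44 46 26
f 45 23 24
f 45 24 46
f 46 24 25
f 46 25 26



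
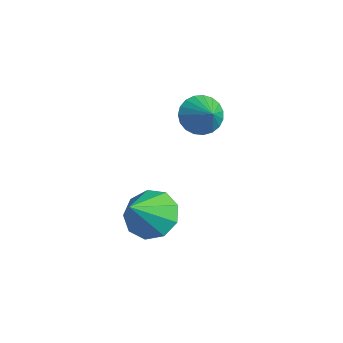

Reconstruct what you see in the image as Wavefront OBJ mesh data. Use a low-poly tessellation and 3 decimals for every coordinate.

v 0.61 -3.247 0.247
v 1.474 -3.284 -0.146
v 1.13 -4.313 1.493
v 1.446 -2.797 0.283
v 1.026 -2.52 0.695
v 0.412 -2.584 0.897
v -0.11 -2.958 0.795
v -0.295 -3.467 0.437
v -0.056 -3.874 -0.011
v 0.494 -3.987 -0.337
v 1.098 -3.754 -0.391
v -2.114 0.253 1.819
v -1.767 -0.229 1.283
v -1.206 0.147 2.501
v -1.659 0.071 1.186
v -1.63 0.402 1.199
v -1.685 0.708 1.319
v -1.814 0.934 1.526
v -1.994 1.043 1.783
v -2.195 1.016 2.047
v -2.382 0.856 2.271
v -2.523 0.592 2.417
v -2.593 0.27 2.459
v -2.58 -0.055 2.391
v -2.486 -0.327 2.224
v -2.328 -0.499 1.987
v -2.133 -0.541 1.721
v -1.935 -0.445 1.472
f 2 1 4
f 2 4 3
f 4 1 5
f 4 5 3
f 5 1 6
f 5 6 3
f 6 1 7
f 6 7 3
f 7 1 8
f 7 8 3
f 8 1 9
f 8 9 3
f 9 1 10
f 9 10 3
f 10 1 11
f 10 11 3
f 11 1 2
f 11 2 3
f 13 12 15
f 13 15 14
f 15 12 16
f 15 16 14
f 16 12 17
f 16 17 14
f 17 12 18
f 17 18 14
f 18 12 19
f 18 19 14
f 19 12 20
f 19 20 14
f 20 12 21
f 20 21 14
f 21 12 22
f 21 22 14
f 22 12 23
f 22 23 14
f 23 12 24
f 23 24 14
f 24 12 25
f 24 25 14
f 25 12 26
f 25 26 14
f 26 12 27
f 26 27 14
f 27 12 28
f 27 28 14
f 28 12 13
f 28 13 14



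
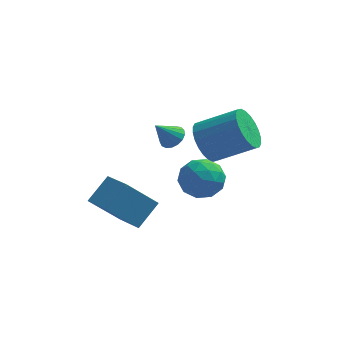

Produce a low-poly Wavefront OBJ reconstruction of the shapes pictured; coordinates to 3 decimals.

v 3.047 1.08 0.688
v 3.53 0.678 -0.178
v 5.316 0.618 0.846
v 4.833 1.02 1.712
v 3.579 1.088 -0.24
v 5.366 1.028 0.784
v 3.548 1.497 -0.161
v 5.334 1.436 0.863
v 3.44 1.842 0.047
v 5.226 1.782 1.072
v 3.272 2.071 0.353
v 5.058 2.011 1.378
v 3.07 2.15 0.71
v 4.856 2.089 1.735
v 2.865 2.065 1.064
v 4.651 2.005 2.088
v 2.687 1.831 1.36
v 4.473 1.77 2.384
v 2.564 1.482 1.554
v 4.35 1.422 2.578
v 2.514 1.072 1.616
v 4.301 1.012 2.64
v 2.546 0.664 1.537
v 4.332 0.603 2.561
v 2.654 0.318 1.328
v 4.44 0.258 2.353
v 2.822 0.089 1.022
v 4.608 0.029 2.047
v 3.024 0.011 0.665
v 4.81 -0.05 1.69
v 3.229 0.095 0.312
v 5.015 0.035 1.336
v 3.407 0.33 0.016
v 5.193 0.269 1.04
v 2.702 3.351 -3.279
v 3.413 2.551 -3.55
v 2.187 2.409 -1.85
v 2.898 1.609 -2.121
v 3.274 2.586 -1.769
v 3.592 3.168 -2.652
v 2.008 1.792 -2.748
v 2.326 2.374 -3.631
v 2.984 1.588 -3.222
v 3.767 2.078 -2.617
v 1.833 2.882 -2.783
v 2.616 3.372 -2.178
v 3.102 3.033 -3.54
v 2.498 1.927 -1.86
v 2.718 2.501 -1.653
v 3.136 2.031 -1.813
v 3.208 3.396 -3.012
v 3.626 2.926 -3.171
v 3.544 2.947 -2.125
v 1.974 2.034 -2.229
v 2.392 1.564 -2.388
v 2.464 2.929 -3.587
v 2.882 2.459 -3.747
v 2.056 2.013 -3.275
v 3.268 1.997 -3.506
v 2.966 1.444 -2.667
v 2.443 1.551 -3.035
v 2.63 1.893 -3.554
v 3.728 2.285 -3.151
v 3.426 1.732 -2.311
v 3.647 2.306 -2.104
v 3.834 2.648 -2.623
v 3.476 1.719 -2.958
v 2.174 3.228 -3.089
v 1.872 2.675 -2.249
v 1.766 2.312 -2.777
v 1.953 2.654 -3.296
v 2.634 3.516 -2.733
v 2.332 2.963 -1.894
v 2.97 3.067 -1.846
v 3.157 3.409 -2.365
v 2.124 3.241 -2.442
v -0.721 -2.474 -1.143
v 0.013 -1.567 -0.216
v -1.644 -1.242 -1.616
v -0.909 -0.336 -0.69
v 0.549 -2.064 -2.55
v 1.284 -1.158 -1.624
v -0.373 -0.833 -3.024
v 0.361 0.074 -2.097
v 1.612 1.568 0.567
v 2.101 1.694 0.96
v 0.928 1.152 1.553
v 1.94 1.954 0.958
v 1.704 2.126 0.866
v 1.446 2.17 0.706
v 1.227 2.076 0.514
v 1.096 1.866 0.334
v 1.083 1.587 0.208
v 1.191 1.304 0.164
v 1.396 1.082 0.212
v 1.65 0.97 0.341
v 1.896 0.996 0.523
v 2.077 1.153 0.714
v 2.151 1.405 0.872
f 2 1 5
f 2 5 3
f 3 5 6
f 3 6 4
f 5 1 7
f 5 7 6
f 6 7 8
f 6 8 4
f 7 1 9
f 7 9 8
f 8 9 10
f 8 10 4
f 9 1 11
f 9 11 10
f 10 11 12
f 10 12 4
f 11 1 13
f 11 13 12
f 12 13 14
f 12 14 4
f 13 1 15
f 13 15 14
f 14 15 16
f 14 16 4
f 15 1 17
f 15 17 16
f 16 17 18
f 16 18 4
f 17 1 19
f 17 19 18
f 18 19 20
f 18 20 4
f 19 1 21
f 19 21 20
f 20 21 22
f 20 22 4
f 21 1 23
f 21 23 22
f 22 23 24
f 22 24 4
f 23 1 25
f 23 25 24
f 24 25 26
f 24 26 4
f 25 1 27
f 25 27 26
f 26 27 28
f 26 28 4
f 27 1 29
f 27 29 28
f 28 29 30
f 28 30 4
f 29 1 31
f 29 31 30
f 30 31 32
f 30 32 4
f 31 1 33
f 31 33 32
f 32 33 34
f 32 34 4
f 33 1 2
f 33 2 34
f 34 2 3
f 34 3 4
f 35 72 51
f 72 46 75
f 51 75 40
f 72 75 51
f 35 51 47
f 51 40 52
f 47 52 36
f 51 52 47
f 35 47 56
f 47 36 57
f 56 57 42
f 47 57 56
f 35 56 68
f 56 42 71
f 68 71 45
f 56 71 68
f 35 68 72
f 68 45 76
f 72 76 46
f 68 76 72
f 36 52 63
f 52 40 66
f 63 66 44
f 52 66 63
f 40 75 53
f 75 46 74
f 53 74 39
f 75 74 53
f 46 76 73
f 76 45 69
f 73 69 37
f 76 69 73
f 45 71 70
f 71 42 58
f 70 58 41
f 71 58 70
f 42 57 62
f 57 36 59
f 62 59 43
f 57 59 62
f 38 64 50
f 64 44 65
f 50 65 39
f 64 65 50
f 38 50 48
f 50 39 49
f 48 49 37
f 50 49 48
f 38 48 55
f 48 37 54
f 55 54 41
f 48 54 55
f 38 55 60
f 55 41 61
f 60 61 43
f 55 61 60
f 38 60 64
f 60 43 67
f 64 67 44
f 60 67 64
f 39 65 53
f 65 44 66
f 53 66 40
f 65 66 53
f 37 49 73
f 49 39 74
f 73 74 46
f 49 74 73
f 41 54 70
f 54 37 69
f 70 69 45
f 54 69 70
f 43 61 62
f 61 41 58
f 62 58 42
f 61 58 62
f 44 67 63
f 67 43 59
f 63 59 36
f 67 59 63
f 78 80 77
f 81 78 77
f 77 80 79
f 79 81 77
f 78 84 80
f 82 78 81
f 82 84 78
f 80 84 79
f 83 81 79
f 79 84 83
f 83 82 81
f 84 82 83
f 86 85 88
f 86 88 87
f 88 85 89
f 88 89 87
f 89 85 90
f 89 90 87
f 90 85 91
f 90 91 87
f 91 85 92
f 91 92 87
f 92 85 93
f 92 93 87
f 93 85 94
f 93 94 87
f 94 85 95
f 94 95 87
f 95 85 96
f 95 96 87
f 96 85 97
f 96 97 87
f 97 85 98
f 97 98 87
f 98 85 99
f 98 99 87
f 99 85 86
f 99 86 87



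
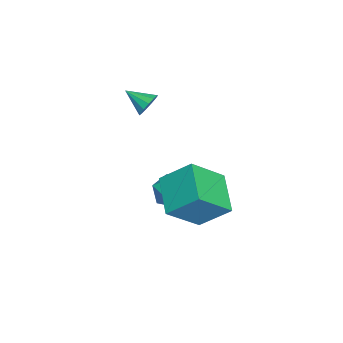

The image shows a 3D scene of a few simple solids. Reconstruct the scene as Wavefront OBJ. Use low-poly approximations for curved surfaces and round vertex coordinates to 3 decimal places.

v 2.351 3.693 0.018
v 2.412 5.015 1.148
v 4.091 4.189 -0.654
v 4.152 5.51 0.476
v 3.248 2.45 1.424
v 3.309 3.771 2.554
v 4.988 2.945 0.752
v 5.049 4.267 1.882
v 1.869 3.627 -0.808
v 2.418 3.463 -0.081
v 1.502 2.177 -0.859
v 2.051 2.013 -0.132
v 1.273 2.501 -0.023
v 1.499 3.397 0.009
v 2.421 2.243 -0.949
v 2.647 3.139 -0.917
v 2.759 2.607 -0.168
v 2.049 2.767 0.404
v 1.871 2.873 -1.344
v 1.161 3.033 -0.772
v -1.256 1.427 2.335
v -0.912 1.077 1.908
v -1.644 0.373 2.885
v -0.689 1.143 2.191
v -0.646 1.299 2.519
v -0.797 1.495 2.789
v -1.093 1.67 2.915
v -1.441 1.767 2.856
v -1.731 1.757 2.632
v -1.869 1.641 2.313
v -1.813 1.457 2.001
v -1.581 1.264 1.795
v -1.245 1.122 1.76
f 2 4 1
f 5 2 1
f 1 4 3
f 3 5 1
f 2 8 4
f 6 2 5
f 6 8 2
f 4 8 3
f 7 5 3
f 3 8 7
f 7 6 5
f 8 6 7
f 9 20 14
f 9 14 10
f 9 10 16
f 9 16 19
f 9 19 20
f 10 14 18
f 14 20 13
f 20 19 11
f 19 16 15
f 16 10 17
f 12 18 13
f 12 13 11
f 12 11 15
f 12 15 17
f 12 17 18
f 13 18 14
f 11 13 20
f 15 11 19
f 17 15 16
f 18 17 10
f 22 21 24
f 22 24 23
f 24 21 25
f 24 25 23
f 25 21 26
f 25 26 23
f 26 21 27
f 26 27 23
f 27 21 28
f 27 28 23
f 28 21 29
f 28 29 23
f 29 21 30
f 29 30 23
f 30 21 31
f 30 31 23
f 31 21 32
f 31 32 23
f 32 21 33
f 32 33 23
f 33 21 22
f 33 22 23



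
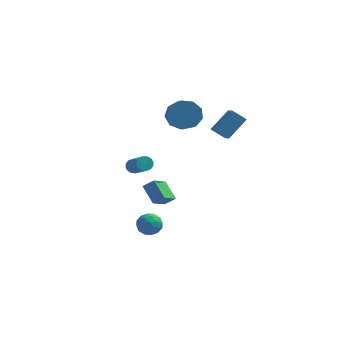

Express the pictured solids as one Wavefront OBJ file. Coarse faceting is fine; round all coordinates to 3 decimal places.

v -2.152 -3.275 -1.86
v -1.374 -3.283 -1.602
v -2.246 -4.577 -1.618
v -1.468 -4.585 -1.36
v -2.042 -4.202 -0.917
v -1.985 -3.398 -1.067
v -1.635 -4.462 -2.153
v -1.578 -3.658 -2.303
v -1.054 -4.017 -1.783
v -1.306 -3.856 -1.019
v -2.314 -4.004 -2.201
v -2.566 -3.843 -1.437
v -1.755 -3.165 -1.753
v -1.865 -4.695 -1.467
v -2.203 -4.47 -1.207
v -1.745 -4.475 -1.055
v -2.114 -3.233 -1.438
v -1.656 -3.237 -1.286
v -2.049 -3.777 -0.883
v -1.964 -4.623 -1.934
v -1.506 -4.627 -1.782
v -1.875 -3.385 -2.165
v -1.417 -3.39 -2.013
v -1.571 -4.083 -2.337
v -1.11 -3.601 -1.707
v -1.165 -4.366 -1.565
v -1.263 -4.294 -2.031
v -1.229 -3.821 -2.119
v -1.257 -3.506 -1.258
v -1.312 -4.271 -1.116
v -1.65 -4.046 -0.855
v -1.616 -3.574 -0.944
v -1.07 -3.937 -1.365
v -2.308 -3.589 -2.104
v -2.363 -4.354 -1.962
v -2.004 -4.286 -2.276
v -1.97 -3.814 -2.365
v -2.455 -3.494 -1.655
v -2.51 -4.259 -1.513
v -2.391 -4.039 -1.101
v -2.357 -3.566 -1.189
v -2.55 -3.923 -1.855
v -4.247 4.552 -2.163
v -3.767 4.694 -2.414
v -2.853 3.49 -1.347
v -3.333 3.348 -1.097
v -3.79 4.876 -2.189
v -2.877 3.671 -1.122
v -3.936 4.97 -1.957
v -3.023 3.766 -0.89
v -4.166 4.953 -1.781
v -3.252 3.749 -0.714
v -4.417 4.828 -1.707
v -3.503 3.624 -0.64
v -4.622 4.629 -1.755
v -3.709 3.425 -0.688
v -4.727 4.41 -1.913
v -3.813 3.206 -0.846
v -4.703 4.229 -2.138
v -3.79 3.024 -1.071
v -4.557 4.134 -2.37
v -3.644 2.93 -1.303
v -4.328 4.151 -2.546
v -3.414 2.947 -1.479
v -4.077 4.276 -2.62
v -3.163 3.072 -1.553
v -3.871 4.475 -2.572
v -2.958 3.271 -1.505
v 1.938 2.136 2.329
v 1.034 2.254 2.945
v 1.516 3.697 1.411
v 0.612 3.815 2.026
v 2.868 3.085 3.514
v 1.964 3.203 4.129
v 2.446 4.646 2.595
v 1.542 4.764 3.211
v -1.22 4.57 2.68
v -0.548 4.253 1.882
v -0.128 2.574 2.903
v -0.8 2.89 3.7
v -0.174 4.654 2.387
v 0.247 2.975 3.408
v -0.289 5.015 3.029
v 0.132 3.336 4.05
v -0.84 5.168 3.507
v -0.419 3.489 4.528
v -1.569 5.041 3.599
v -1.148 3.361 4.619
v -2.135 4.693 3.26
v -1.714 3.014 4.281
v -2.273 4.288 2.649
v -1.852 2.608 3.67
v -1.918 4.014 2.053
v -1.498 2.335 3.074
v -1.237 4.001 1.75
v -0.817 2.321 2.771
v -3.007 0.632 -1.392
v -2.337 0.723 -0.894
v -2.531 1.943 -2.274
v -1.861 2.034 -1.775
v -2.239 -0.234 -2.265
v -1.569 -0.143 -1.766
v -1.763 1.077 -3.146
v -1.093 1.168 -2.648
f 1 38 17
f 38 12 41
f 17 41 6
f 38 41 17
f 1 17 13
f 17 6 18
f 13 18 2
f 17 18 13
f 1 13 22
f 13 2 23
f 22 23 8
f 13 23 22
f 1 22 34
f 22 8 37
f 34 37 11
f 22 37 34
f 1 34 38
f 34 11 42
f 38 42 12
f 34 42 38
f 2 18 29
f 18 6 32
f 29 32 10
f 18 32 29
f 6 41 19
f 41 12 40
f 19 40 5
f 41 40 19
f 12 42 39
f 42 11 35
f 39 35 3
f 42 35 39
f 11 37 36
f 37 8 24
f 36 24 7
f 37 24 36
f 8 23 28
f 23 2 25
f 28 25 9
f 23 25 28
f 4 30 16
f 30 10 31
f 16 31 5
f 30 31 16
f 4 16 14
f 16 5 15
f 14 15 3
f 16 15 14
f 4 14 21
f 14 3 20
f 21 20 7
f 14 20 21
f 4 21 26
f 21 7 27
f 26 27 9
f 21 27 26
f 4 26 30
f 26 9 33
f 30 33 10
f 26 33 30
f 5 31 19
f 31 10 32
f 19 32 6
f 31 32 19
f 3 15 39
f 15 5 40
f 39 40 12
f 15 40 39
f 7 20 36
f 20 3 35
f 36 35 11
f 20 35 36
f 9 27 28
f 27 7 24
f 28 24 8
f 27 24 28
f 10 33 29
f 33 9 25
f 29 25 2
f 33 25 29
f 44 43 47
f 44 47 45
f 45 47 48
f 45 48 46
f 47 43 49
f 47 49 48
f 48 49 50
f 48 50 46
f 49 43 51
f 49 51 50
f 50 51 52
f 50 52 46
f 51 43 53
f 51 53 52
f 52 53 54
f 52 54 46
f 53 43 55
f 53 55 54
f 54 55 56
f 54 56 46
f 55 43 57
f 55 57 56
f 56 57 58
f 56 58 46
f 57 43 59
f 57 59 58
f 58 59 60
f 58 60 46
f 59 43 61
f 59 61 60
f 60 61 62
f 60 62 46
f 61 43 63
f 61 63 62
f 62 63 64
f 62 64 46
f 63 43 65
f 63 65 64
f 64 65 66
f 64 66 46
f 65 43 67
f 65 67 66
f 66 67 68
f 66 68 46
f 67 43 44
f 67 44 68
f 68 44 45
f 68 45 46
f 70 72 69
f 73 70 69
f 69 72 71
f 71 73 69
f 70 76 72
f 74 70 73
f 74 76 70
f 72 76 71
f 75 73 71
f 71 76 75
f 75 74 73
f 76 74 75
f 78 77 81
f 78 81 79
f 79 81 82
f 79 82 80
f 81 77 83
f 81 83 82
f 82 83 84
f 82 84 80
f 83 77 85
f 83 85 84
f 84 85 86
f 84 86 80
f 85 77 87
f 85 87 86
f 86 87 88
f 86 88 80
f 87 77 89
f 87 89 88
f 88 89 90
f 88 90 80
f 89 77 91
f 89 91 90
f 90 91 92
f 90 92 80
f 91 77 93
f 91 93 92
f 92 93 94
f 92 94 80
f 93 77 95
f 93 95 94
f 94 95 96
f 94 96 80
f 95 77 78
f 95 78 96
f 96 78 79
f 96 79 80
f 98 100 97
f 101 98 97
f 97 100 99
f 99 101 97
f 98 104 100
f 102 98 101
f 102 104 98
f 100 104 99
f 103 101 99
f 99 104 103
f 103 102 101
f 104 102 103



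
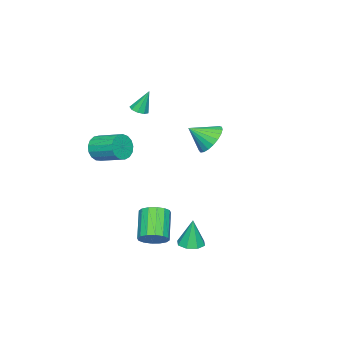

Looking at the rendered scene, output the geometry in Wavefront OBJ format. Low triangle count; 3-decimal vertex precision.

v 2.313 -0.398 -3.677
v 2.884 -0.762 -3.31
v 1.717 -1.426 -2.156
v 1.147 -1.062 -2.523
v 2.857 -0.406 -3.132
v 1.691 -1.07 -1.978
v 2.685 -0.048 -3.1
v 1.519 -0.712 -1.946
v 2.413 0.216 -3.223
v 1.247 -0.448 -2.069
v 2.114 0.316 -3.468
v 0.948 -0.348 -2.313
v 1.869 0.224 -3.768
v 0.703 -0.44 -2.614
v 1.743 -0.034 -4.044
v 0.576 -0.698 -2.89
v 1.769 -0.39 -4.222
v 0.603 -1.054 -3.068
v 1.941 -0.748 -4.254
v 0.775 -1.412 -3.1
v 2.213 -1.012 -4.131
v 1.047 -1.676 -2.977
v 2.512 -1.112 -3.887
v 1.346 -1.776 -2.732
v 2.757 -1.02 -3.586
v 1.591 -1.684 -2.432
v 2.479 -3.337 1.752
v 2.847 -3.576 2.373
v 2.928 -2.163 2.869
v 2.561 -1.923 2.248
v 3.113 -3.508 2.135
v 3.195 -2.094 2.631
v 3.235 -3.4 1.809
v 3.316 -1.987 2.305
v 3.183 -3.278 1.47
v 3.264 -1.865 1.966
v 2.97 -3.17 1.196
v 3.051 -1.756 1.692
v 2.645 -3.099 1.049
v 2.726 -1.686 1.545
v 2.282 -3.083 1.063
v 2.363 -1.67 1.559
v 1.964 -3.125 1.235
v 2.045 -1.712 1.731
v 1.764 -3.216 1.525
v 1.845 -1.803 2.022
v 1.728 -3.334 1.868
v 1.81 -1.921 2.364
v 1.864 -3.453 2.183
v 1.946 -2.039 2.679
v 2.142 -3.545 2.4
v 2.223 -2.132 2.896
v 2.496 -3.589 2.469
v 2.577 -2.176 2.965
v 2.299 1.683 -3.309
v 2.875 1.323 -3.277
v 2.261 1.757 -1.771
v 2.962 1.836 -3.3
v 2.66 2.259 -3.328
v 2.147 2.344 -3.345
v 1.723 2.042 -3.341
v 1.637 1.529 -3.318
v 1.939 1.106 -3.29
v 2.452 1.021 -3.273
v -3.68 -0.857 0.44
v -3.347 -1.328 -0.34
v -3.04 -1.763 1.26
v -3.054 -1.059 -0.273
v -2.869 -0.755 -0.082
v -2.824 -0.469 0.199
v -2.928 -0.251 0.522
v -3.161 -0.136 0.83
v -3.485 -0.147 1.071
v -3.842 -0.28 1.203
v -4.171 -0.513 1.202
v -4.416 -0.806 1.07
v -4.533 -1.107 0.829
v -4.503 -1.365 0.521
v -4.33 -1.535 0.198
v -4.045 -1.588 -0.083
v -3.698 -1.515 -0.273
v -1.718 -3.786 2.577
v -1.247 -3.924 2.714
v -1.962 -3.354 3.843
v -1.247 -3.594 2.602
v -1.467 -3.354 2.477
v -1.805 -3.316 2.4
v -2.103 -3.498 2.405
v -2.22 -3.815 2.49
v -2.103 -4.119 2.617
v -1.806 -4.267 2.724
v -1.468 -4.19 2.763
f 2 1 5
f 2 5 3
f 3 5 6
f 3 6 4
f 5 1 7
f 5 7 6
f 6 7 8
f 6 8 4
f 7 1 9
f 7 9 8
f 8 9 10
f 8 10 4
f 9 1 11
f 9 11 10
f 10 11 12
f 10 12 4
f 11 1 13
f 11 13 12
f 12 13 14
f 12 14 4
f 13 1 15
f 13 15 14
f 14 15 16
f 14 16 4
f 15 1 17
f 15 17 16
f 16 17 18
f 16 18 4
f 17 1 19
f 17 19 18
f 18 19 20
f 18 20 4
f 19 1 21
f 19 21 20
f 20 21 22
f 20 22 4
f 21 1 23
f 21 23 22
f 22 23 24
f 22 24 4
f 23 1 25
f 23 25 24
f 24 25 26
f 24 26 4
f 25 1 2
f 25 2 26
f 26 2 3
f 26 3 4
f 28 27 31
f 28 31 29
f 29 31 32
f 29 32 30
f 31 27 33
f 31 33 32
f 32 33 34
f 32 34 30
f 33 27 35
f 33 35 34
f 34 35 36
f 34 36 30
f 35 27 37
f 35 37 36
f 36 37 38
f 36 38 30
f 37 27 39
f 37 39 38
f 38 39 40
f 38 40 30
f 39 27 41
f 39 41 40
f 40 41 42
f 40 42 30
f 41 27 43
f 41 43 42
f 42 43 44
f 42 44 30
f 43 27 45
f 43 45 44
f 44 45 46
f 44 46 30
f 45 27 47
f 45 47 46
f 46 47 48
f 46 48 30
f 47 27 49
f 47 49 48
f 48 49 50
f 48 50 30
f 49 27 51
f 49 51 50
f 50 51 52
f 50 52 30
f 51 27 53
f 51 53 52
f 52 53 54
f 52 54 30
f 53 27 28
f 53 28 54
f 54 28 29
f 54 29 30
f 56 55 58
f 56 58 57
f 58 55 59
f 58 59 57
f 59 55 60
f 59 60 57
f 60 55 61
f 60 61 57
f 61 55 62
f 61 62 57
f 62 55 63
f 62 63 57
f 63 55 64
f 63 64 57
f 64 55 56
f 64 56 57
f 66 65 68
f 66 68 67
f 68 65 69
f 68 69 67
f 69 65 70
f 69 70 67
f 70 65 71
f 70 71 67
f 71 65 72
f 71 72 67
f 72 65 73
f 72 73 67
f 73 65 74
f 73 74 67
f 74 65 75
f 74 75 67
f 75 65 76
f 75 76 67
f 76 65 77
f 76 77 67
f 77 65 78
f 77 78 67
f 78 65 79
f 78 79 67
f 79 65 80
f 79 80 67
f 80 65 81
f 80 81 67
f 81 65 66
f 81 66 67
f 83 82 85
f 83 85 84
f 85 82 86
f 85 86 84
f 86 82 87
f 86 87 84
f 87 82 88
f 87 88 84
f 88 82 89
f 88 89 84
f 89 82 90
f 89 90 84
f 90 82 91
f 90 91 84
f 91 82 92
f 91 92 84
f 92 82 83
f 92 83 84



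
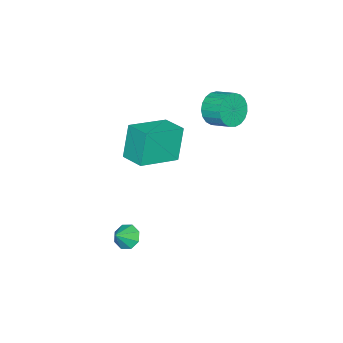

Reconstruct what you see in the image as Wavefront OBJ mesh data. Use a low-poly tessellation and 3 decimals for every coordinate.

v -0.416 -0.697 0.024
v -1.021 -0.769 1.792
v 0.024 0.51 0.224
v -0.582 0.439 1.991
v 1.502 -1.499 0.649
v 0.896 -1.57 2.416
v 1.941 -0.291 0.848
v 1.336 -0.363 2.616
v -3.178 0.591 1.679
v -2.523 0.76 1.012
v -2.366 1.818 1.435
v -3.022 1.649 2.101
v -2.854 0.88 0.834
v -2.697 1.938 1.257
v -3.241 0.951 0.802
v -3.084 2.009 1.224
v -3.618 0.959 0.921
v -3.461 2.017 1.344
v -3.918 0.904 1.171
v -3.761 1.962 1.594
v -4.091 0.794 1.509
v -3.934 1.852 1.932
v -4.106 0.65 1.876
v -3.949 1.708 2.299
v -3.96 0.495 2.209
v -3.803 1.553 2.632
v -3.68 0.357 2.451
v -3.523 1.415 2.874
v -3.313 0.259 2.559
v -3.156 1.317 2.981
v -2.922 0.219 2.514
v -2.765 1.277 2.937
v -2.576 0.243 2.325
v -2.419 1.301 2.748
v -2.334 0.327 2.025
v -2.177 1.385 2.448
v -2.238 0.457 1.664
v -2.081 1.515 2.087
v -2.305 0.61 1.306
v -2.148 1.668 1.729
v 2.801 -0.538 -3.728
v 3.178 -0.061 -4.074
v 3.559 -0.662 -3.072
v 2.879 0.157 -3.686
v 2.534 -0.033 -3.323
v 2.345 -0.518 -3.196
v 2.423 -1.014 -3.381
v 2.722 -1.232 -3.769
v 3.067 -1.043 -4.132
v 3.256 -0.558 -4.259
f 2 4 1
f 5 2 1
f 1 4 3
f 3 5 1
f 2 8 4
f 6 2 5
f 6 8 2
f 4 8 3
f 7 5 3
f 3 8 7
f 7 6 5
f 8 6 7
f 10 9 13
f 10 13 11
f 11 13 14
f 11 14 12
f 13 9 15
f 13 15 14
f 14 15 16
f 14 16 12
f 15 9 17
f 15 17 16
f 16 17 18
f 16 18 12
f 17 9 19
f 17 19 18
f 18 19 20
f 18 20 12
f 19 9 21
f 19 21 20
f 20 21 22
f 20 22 12
f 21 9 23
f 21 23 22
f 22 23 24
f 22 24 12
f 23 9 25
f 23 25 24
f 24 25 26
f 24 26 12
f 25 9 27
f 25 27 26
f 26 27 28
f 26 28 12
f 27 9 29
f 27 29 28
f 28 29 30
f 28 30 12
f 29 9 31
f 29 31 30
f 30 31 32
f 30 32 12
f 31 9 33
f 31 33 32
f 32 33 34
f 32 34 12
f 33 9 35
f 33 35 34
f 34 35 36
f 34 36 12
f 35 9 37
f 35 37 36
f 36 37 38
f 36 38 12
f 37 9 39
f 37 39 38
f 38 39 40
f 38 40 12
f 39 9 10
f 39 10 40
f 40 10 11
f 40 11 12
f 42 41 44
f 42 44 43
f 44 41 45
f 44 45 43
f 45 41 46
f 45 46 43
f 46 41 47
f 46 47 43
f 47 41 48
f 47 48 43
f 48 41 49
f 48 49 43
f 49 41 50
f 49 50 43
f 50 41 42
f 50 42 43



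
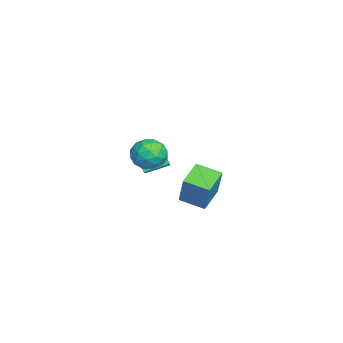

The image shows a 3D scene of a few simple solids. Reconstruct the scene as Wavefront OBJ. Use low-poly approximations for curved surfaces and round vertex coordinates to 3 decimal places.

v -1.607 0.699 -3.96
v -2.195 0.203 -3.027
v -1.874 1.739 -3.576
v -2.462 1.242 -2.643
v -0.698 0.718 -3.377
v -1.286 0.221 -2.444
v -0.965 1.757 -2.993
v -1.553 1.261 -2.06
v 1.761 1.896 -1.13
v 2.361 1.496 -0.74
v 1.039 0.784 -1.16
v 1.639 0.384 -0.77
v 1.205 0.957 -0.376
v 1.651 1.645 -0.357
v 1.749 0.635 -1.543
v 2.195 1.323 -1.524
v 2.354 0.717 -0.995
v 2.017 0.916 -0.274
v 1.383 1.364 -1.626
v 1.046 1.563 -0.905
v 2.124 1.794 -0.932
v 1.276 0.486 -0.968
v 1.02 0.823 -0.736
v 1.373 0.588 -0.507
v 1.707 1.881 -0.707
v 2.06 1.646 -0.478
v 1.38 1.329 -0.264
v 1.34 0.634 -1.422
v 1.693 0.399 -1.193
v 2.027 1.692 -1.393
v 2.38 1.457 -1.164
v 2.02 0.951 -1.636
v 2.473 1.101 -0.853
v 2.048 0.447 -0.871
v 2.113 0.595 -1.325
v 2.375 0.999 -1.314
v 2.275 1.218 -0.429
v 1.851 0.563 -0.447
v 1.595 0.9 -0.215
v 1.858 1.305 -0.204
v 2.271 0.759 -0.579
v 1.549 1.717 -1.453
v 1.125 1.062 -1.471
v 1.542 0.975 -1.696
v 1.805 1.38 -1.685
v 1.352 1.833 -1.029
v 0.927 1.179 -1.047
v 1.025 1.281 -0.586
v 1.287 1.685 -0.575
v 1.129 1.521 -1.321
v 2.36 2.909 -2.146
v 2.917 3.112 -0.757
v 2.688 3.953 -2.429
v 3.244 4.156 -1.04
v 3.456 2.464 -2.52
v 4.012 2.667 -1.131
v 3.783 3.508 -2.803
v 4.34 3.711 -1.414
f 2 4 1
f 5 2 1
f 1 4 3
f 3 5 1
f 2 8 4
f 6 2 5
f 6 8 2
f 4 8 3
f 7 5 3
f 3 8 7
f 7 6 5
f 8 6 7
f 9 46 25
f 46 20 49
f 25 49 14
f 46 49 25
f 9 25 21
f 25 14 26
f 21 26 10
f 25 26 21
f 9 21 30
f 21 10 31
f 30 31 16
f 21 31 30
f 9 30 42
f 30 16 45
f 42 45 19
f 30 45 42
f 9 42 46
f 42 19 50
f 46 50 20
f 42 50 46
f 10 26 37
f 26 14 40
f 37 40 18
f 26 40 37
f 14 49 27
f 49 20 48
f 27 48 13
f 49 48 27
f 20 50 47
f 50 19 43
f 47 43 11
f 50 43 47
f 19 45 44
f 45 16 32
f 44 32 15
f 45 32 44
f 16 31 36
f 31 10 33
f 36 33 17
f 31 33 36
f 12 38 24
f 38 18 39
f 24 39 13
f 38 39 24
f 12 24 22
f 24 13 23
f 22 23 11
f 24 23 22
f 12 22 29
f 22 11 28
f 29 28 15
f 22 28 29
f 12 29 34
f 29 15 35
f 34 35 17
f 29 35 34
f 12 34 38
f 34 17 41
f 38 41 18
f 34 41 38
f 13 39 27
f 39 18 40
f 27 40 14
f 39 40 27
f 11 23 47
f 23 13 48
f 47 48 20
f 23 48 47
f 15 28 44
f 28 11 43
f 44 43 19
f 28 43 44
f 17 35 36
f 35 15 32
f 36 32 16
f 35 32 36
f 18 41 37
f 41 17 33
f 37 33 10
f 41 33 37
f 52 54 51
f 55 52 51
f 51 54 53
f 53 55 51
f 52 58 54
f 56 52 55
f 56 58 52
f 54 58 53
f 57 55 53
f 53 58 57
f 57 56 55
f 58 56 57



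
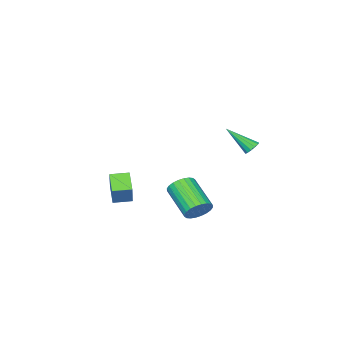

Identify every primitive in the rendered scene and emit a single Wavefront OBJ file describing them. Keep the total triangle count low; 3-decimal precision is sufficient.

v 0.038 4.56 3.141
v 0.252 4.282 2.757
v 0.802 3.38 4.419
v 0.448 4.487 2.829
v 0.514 4.715 3
v 0.43 4.894 3.216
v 0.221 4.967 3.408
v -0.046 4.911 3.515
v -0.286 4.743 3.503
v -0.423 4.517 3.377
v -0.413 4.305 3.175
v -0.26 4.174 2.962
v -0.012 4.165 2.806
v 2.22 -2.464 -2.457
v 1.591 -3.398 -1.66
v 2.863 -1.759 -1.124
v 2.233 -2.693 -0.326
v 3.107 -3.127 -2.534
v 2.477 -4.061 -1.736
v 3.749 -2.422 -1.2
v 3.12 -3.356 -0.403
v 2.645 3.25 -1.129
v 3.139 3.545 -0.516
v 2.728 1.746 0.681
v 2.235 1.45 0.069
v 2.848 3.669 -0.43
v 2.437 1.87 0.768
v 2.527 3.729 -0.449
v 2.116 1.93 0.748
v 2.223 3.716 -0.573
v 1.812 1.917 0.625
v 1.984 3.633 -0.78
v 1.573 1.833 0.417
v 1.845 3.49 -1.041
v 1.435 1.691 0.156
v 1.829 3.312 -1.316
v 1.418 1.513 -0.118
v 1.936 3.123 -1.561
v 1.526 1.324 -0.364
v 2.152 2.954 -1.741
v 1.741 1.155 -0.544
v 2.443 2.83 -1.828
v 2.032 1.031 -0.63
v 2.764 2.77 -1.808
v 2.353 0.971 -0.611
v 3.068 2.783 -1.685
v 2.657 0.984 -0.487
v 3.307 2.867 -1.477
v 2.896 1.067 -0.28
v 3.445 3.009 -1.216
v 3.035 1.21 -0.019
v 3.462 3.187 -0.942
v 3.051 1.388 0.256
v 3.354 3.376 -0.696
v 2.944 1.577 0.501
f 2 1 4
f 2 4 3
f 4 1 5
f 4 5 3
f 5 1 6
f 5 6 3
f 6 1 7
f 6 7 3
f 7 1 8
f 7 8 3
f 8 1 9
f 8 9 3
f 9 1 10
f 9 10 3
f 10 1 11
f 10 11 3
f 11 1 12
f 11 12 3
f 12 1 13
f 12 13 3
f 13 1 2
f 13 2 3
f 15 17 14
f 18 15 14
f 14 17 16
f 16 18 14
f 15 21 17
f 19 15 18
f 19 21 15
f 17 21 16
f 20 18 16
f 16 21 20
f 20 19 18
f 21 19 20
f 23 22 26
f 23 26 24
f 24 26 27
f 24 27 25
f 26 22 28
f 26 28 27
f 27 28 29
f 27 29 25
f 28 22 30
f 28 30 29
f 29 30 31
f 29 31 25
f 30 22 32
f 30 32 31
f 31 32 33
f 31 33 25
f 32 22 34
f 32 34 33
f 33 34 35
f 33 35 25
f 34 22 36
f 34 36 35
f 35 36 37
f 35 37 25
f 36 22 38
f 36 38 37
f 37 38 39
f 37 39 25
f 38 22 40
f 38 40 39
f 39 40 41
f 39 41 25
f 40 22 42
f 40 42 41
f 41 42 43
f 41 43 25
f 42 22 44
f 42 44 43
f 43 44 45
f 43 45 25
f 44 22 46
f 44 46 45
f 45 46 47
f 45 47 25
f 46 22 48
f 46 48 47
f 47 48 49
f 47 49 25
f 48 22 50
f 48 50 49
f 49 50 51
f 49 51 25
f 50 22 52
f 50 52 51
f 51 52 53
f 51 53 25
f 52 22 54
f 52 54 53
f 53 54 55
f 53 55 25
f 54 22 23
f 54 23 55
f 55 23 24
f 55 24 25

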